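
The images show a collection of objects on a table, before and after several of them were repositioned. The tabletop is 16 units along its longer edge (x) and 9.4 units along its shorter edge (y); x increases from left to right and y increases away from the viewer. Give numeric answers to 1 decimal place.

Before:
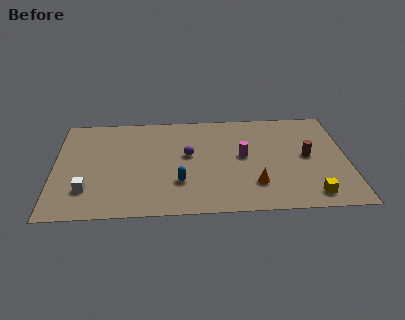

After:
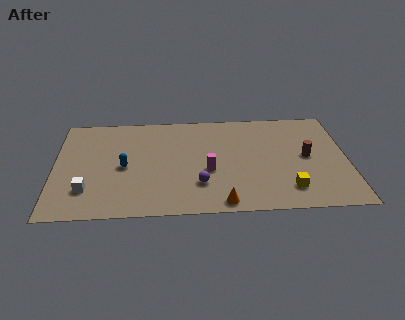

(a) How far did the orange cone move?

2.3

From (10.9, 2.4) to (9.1, 0.9), the orange cone covered √(1.8² + 1.5²) ≈ 2.3 units.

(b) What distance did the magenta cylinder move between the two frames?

2.2

The magenta cylinder was near (10.3, 5.0) before and (8.4, 3.8) after, so it travelled √(1.9² + 1.2²) ≈ 2.2 units.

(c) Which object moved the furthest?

the blue capsule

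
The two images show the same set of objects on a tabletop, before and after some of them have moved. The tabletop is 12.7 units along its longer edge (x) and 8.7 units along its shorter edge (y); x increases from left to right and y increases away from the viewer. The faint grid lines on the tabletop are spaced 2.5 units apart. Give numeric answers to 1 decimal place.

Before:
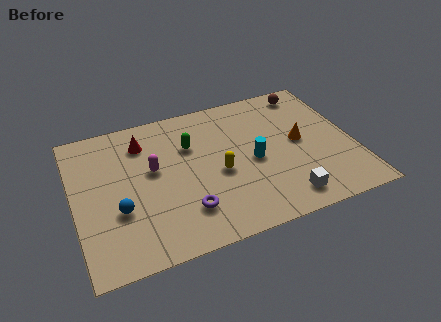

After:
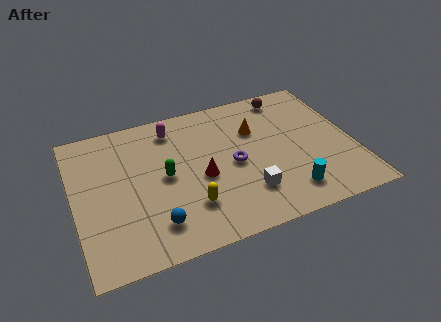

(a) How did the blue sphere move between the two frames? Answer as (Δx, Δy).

(1.5, -1.3)

The blue sphere started near (1.9, 3.1) and ended near (3.4, 1.8).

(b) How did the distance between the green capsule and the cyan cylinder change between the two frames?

+2.7

They were about 3.3 units apart before and 6.0 after — 2.7 units further apart.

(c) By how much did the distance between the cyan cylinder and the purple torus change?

-0.5

Before: roughly 3.8 units apart; after: 3.3. That's 0.5 units closer together.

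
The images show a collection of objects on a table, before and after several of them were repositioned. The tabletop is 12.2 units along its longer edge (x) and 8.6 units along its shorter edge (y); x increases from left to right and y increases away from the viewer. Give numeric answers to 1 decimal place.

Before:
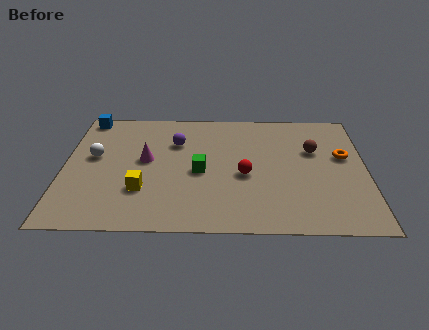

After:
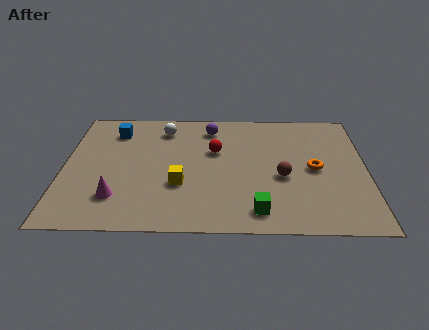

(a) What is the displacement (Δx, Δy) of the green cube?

(2.3, -2.6)

The green cube was at about (5.5, 3.9) and moved to about (7.8, 1.3).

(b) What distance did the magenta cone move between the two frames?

2.8

From (3.3, 4.7) to (2.2, 2.1), the magenta cone covered √(1.1² + 2.6²) ≈ 2.8 units.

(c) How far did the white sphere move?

3.5

The white sphere was near (1.2, 4.9) before and (4.0, 7.0) after, so it travelled √(2.8² + 2.1²) ≈ 3.5 units.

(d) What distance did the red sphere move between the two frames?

2.1

The red sphere was near (7.3, 3.7) before and (6.1, 5.4) after, so it travelled √(1.2² + 1.7²) ≈ 2.1 units.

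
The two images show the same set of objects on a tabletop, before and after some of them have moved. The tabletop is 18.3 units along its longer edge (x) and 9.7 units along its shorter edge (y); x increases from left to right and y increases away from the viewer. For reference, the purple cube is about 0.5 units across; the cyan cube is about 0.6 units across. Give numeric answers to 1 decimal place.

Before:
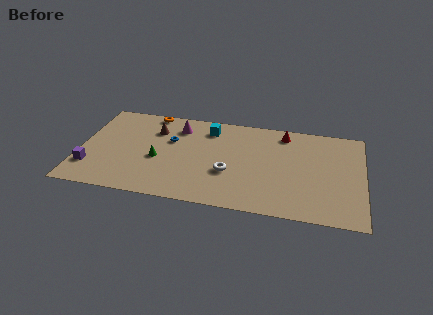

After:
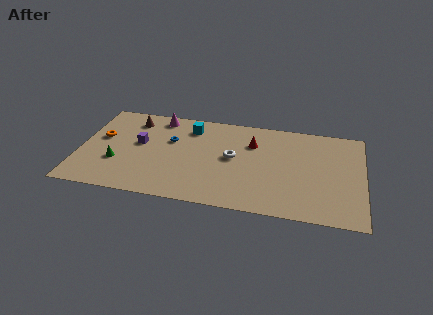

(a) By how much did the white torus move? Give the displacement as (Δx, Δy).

(0.2, 1.6)

The white torus was at about (9.7, 3.6) and moved to about (9.9, 5.2).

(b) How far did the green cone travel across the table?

2.7

From (5.1, 4.1) to (2.5, 3.3), the green cone covered √(2.6² + 0.8²) ≈ 2.7 units.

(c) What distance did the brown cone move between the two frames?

1.7

The brown cone moved from about (4.7, 7.1) to (3.2, 7.9), a distance of √(1.5² + 0.8²) ≈ 1.7.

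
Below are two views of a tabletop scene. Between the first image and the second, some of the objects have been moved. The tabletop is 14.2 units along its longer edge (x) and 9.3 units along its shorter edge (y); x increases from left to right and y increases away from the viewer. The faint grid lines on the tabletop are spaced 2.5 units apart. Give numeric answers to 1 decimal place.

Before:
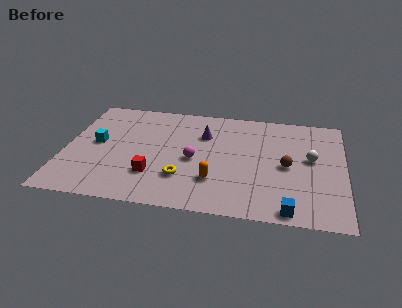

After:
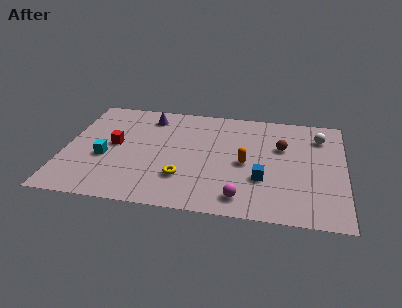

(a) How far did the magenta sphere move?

3.8

The magenta sphere was near (6.6, 4.2) before and (9.1, 1.4) after, so it travelled √(2.5² + 2.8²) ≈ 3.8 units.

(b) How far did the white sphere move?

2.0

The white sphere was near (12.5, 5.2) before and (12.9, 7.2) after, so it travelled √(0.4² + 2.0²) ≈ 2.0 units.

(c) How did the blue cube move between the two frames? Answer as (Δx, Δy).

(-1.4, 2.3)

The blue cube started near (11.5, 0.8) and ended near (10.1, 3.1).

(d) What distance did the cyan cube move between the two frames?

1.3

The cyan cube moved from about (1.6, 4.9) to (2.1, 3.7), a distance of √(0.5² + 1.2²) ≈ 1.3.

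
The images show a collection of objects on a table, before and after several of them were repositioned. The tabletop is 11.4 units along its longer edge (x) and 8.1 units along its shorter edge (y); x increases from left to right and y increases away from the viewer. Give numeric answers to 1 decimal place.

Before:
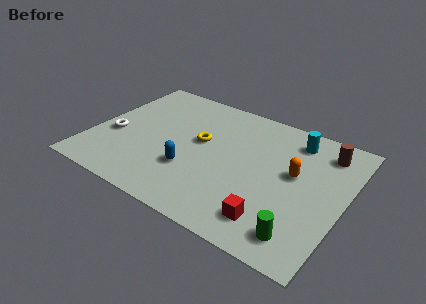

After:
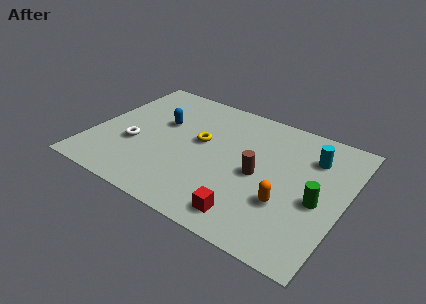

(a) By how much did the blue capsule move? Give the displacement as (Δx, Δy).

(-1.8, 2.4)

The blue capsule started near (4.7, 2.6) and ended near (2.9, 5.0).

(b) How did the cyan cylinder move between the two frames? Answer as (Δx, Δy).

(0.9, -0.7)

From the two frames, the cyan cylinder sits at roughly (8.8, 6.7) before and (9.7, 6.0) after.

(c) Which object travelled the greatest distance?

the brown cylinder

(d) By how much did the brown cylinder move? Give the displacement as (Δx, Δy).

(-2.6, -2.8)

The brown cylinder was at about (10.2, 6.6) and moved to about (7.6, 3.8).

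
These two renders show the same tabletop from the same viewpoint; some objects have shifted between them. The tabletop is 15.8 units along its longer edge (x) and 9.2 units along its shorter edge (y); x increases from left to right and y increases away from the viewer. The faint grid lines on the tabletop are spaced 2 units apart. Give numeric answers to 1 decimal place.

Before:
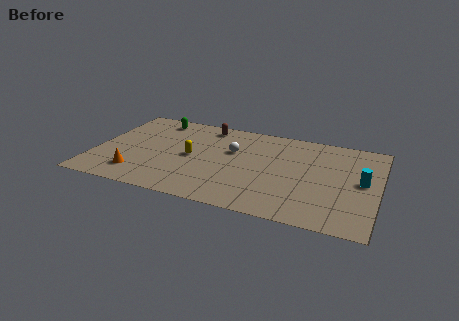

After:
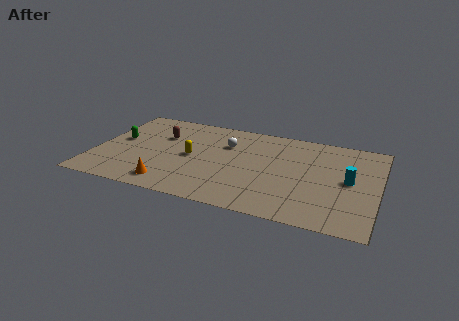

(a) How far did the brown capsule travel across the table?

3.0

From (5.9, 8.0) to (3.5, 6.2), the brown capsule covered √(2.4² + 1.8²) ≈ 3.0 units.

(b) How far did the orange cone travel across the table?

2.0

From (2.6, 1.9) to (4.5, 1.4), the orange cone covered √(1.9² + 0.5²) ≈ 2.0 units.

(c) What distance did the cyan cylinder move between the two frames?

0.7

The cyan cylinder was near (14.9, 4.8) before and (14.2, 4.7) after, so it travelled √(0.7² + 0.1²) ≈ 0.7 units.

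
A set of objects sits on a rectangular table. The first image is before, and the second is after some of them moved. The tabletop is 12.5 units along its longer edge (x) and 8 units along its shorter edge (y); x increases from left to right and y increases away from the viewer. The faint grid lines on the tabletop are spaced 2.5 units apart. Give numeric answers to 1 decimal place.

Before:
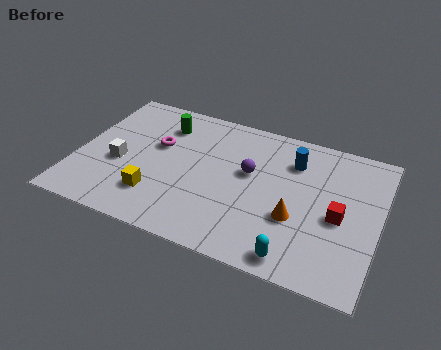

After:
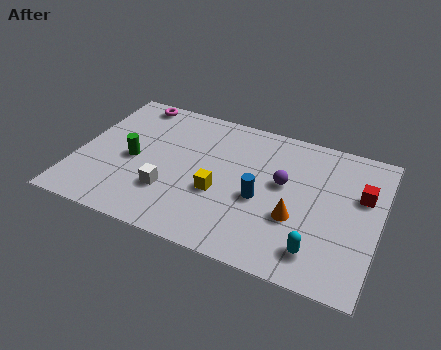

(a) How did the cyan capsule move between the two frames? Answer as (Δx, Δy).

(0.8, 0.6)

From the two frames, the cyan capsule sits at roughly (9.4, 0.9) before and (10.2, 1.5) after.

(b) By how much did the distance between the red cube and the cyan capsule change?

+0.8

Before: roughly 3.1 units apart; after: 3.9. That's 0.8 units further apart.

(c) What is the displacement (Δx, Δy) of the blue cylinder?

(-1.1, -2.6)

The blue cylinder was at about (8.8, 6.0) and moved to about (7.7, 3.4).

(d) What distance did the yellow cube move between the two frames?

2.7

The yellow cube moved from about (3.5, 2.0) to (6.0, 3.1), a distance of √(2.5² + 1.1²) ≈ 2.7.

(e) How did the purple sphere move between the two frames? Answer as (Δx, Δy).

(1.4, -0.1)

From the two frames, the purple sphere sits at roughly (7.1, 4.7) before and (8.5, 4.6) after.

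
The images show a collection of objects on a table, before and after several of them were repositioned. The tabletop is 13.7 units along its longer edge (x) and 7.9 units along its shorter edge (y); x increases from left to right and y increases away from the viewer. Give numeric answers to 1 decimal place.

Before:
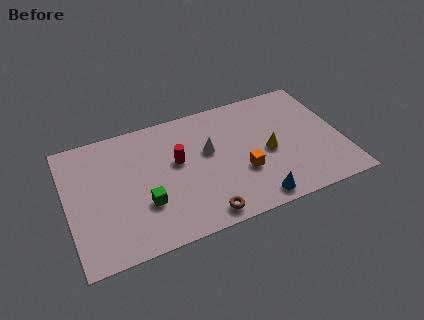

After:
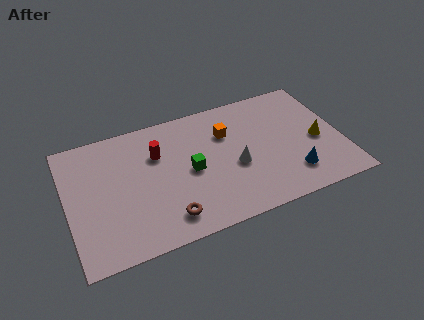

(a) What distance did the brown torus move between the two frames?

1.8

The brown torus moved from about (6.4, 0.9) to (4.7, 1.4), a distance of √(1.7² + 0.5²) ≈ 1.8.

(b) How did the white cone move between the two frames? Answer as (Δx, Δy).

(1.2, -1.4)

The white cone was at about (7.1, 4.7) and moved to about (8.3, 3.3).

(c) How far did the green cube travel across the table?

2.7

From (3.7, 2.6) to (6.1, 3.8), the green cube covered √(2.4² + 1.2²) ≈ 2.7 units.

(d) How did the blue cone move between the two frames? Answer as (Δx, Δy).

(2.0, 0.9)

The blue cone started near (9.0, 0.9) and ended near (11.0, 1.8).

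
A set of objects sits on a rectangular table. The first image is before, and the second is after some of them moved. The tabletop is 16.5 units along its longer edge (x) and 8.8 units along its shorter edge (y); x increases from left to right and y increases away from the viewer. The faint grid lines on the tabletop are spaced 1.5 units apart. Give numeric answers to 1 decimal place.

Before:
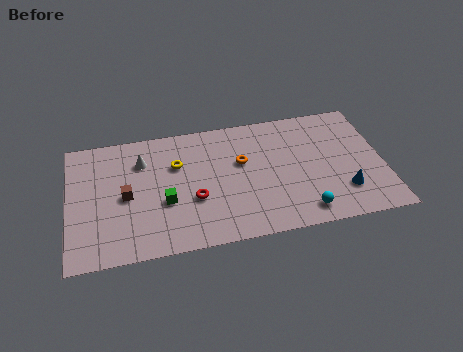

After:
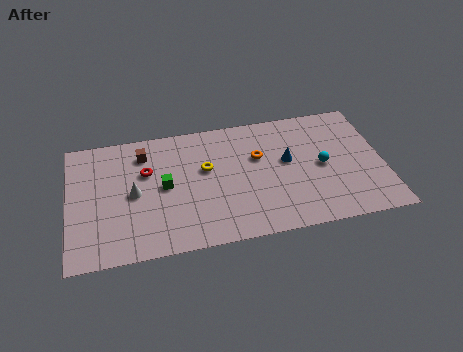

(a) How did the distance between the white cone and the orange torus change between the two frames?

+1.4

They were about 5.3 units apart before and 6.7 after — 1.4 units further apart.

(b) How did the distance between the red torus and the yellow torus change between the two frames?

+0.4

The distance was about 2.7 in the first image and 3.1 in the second, so they moved 0.4 units further apart.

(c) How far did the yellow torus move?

1.6

From (5.7, 5.9) to (7.2, 5.3), the yellow torus covered √(1.5² + 0.6²) ≈ 1.6 units.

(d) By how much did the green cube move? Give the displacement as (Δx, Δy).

(0.0, 1.1)

The green cube was at about (5.0, 3.4) and moved to about (5.0, 4.5).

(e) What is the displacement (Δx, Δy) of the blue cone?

(-2.8, 2.7)

The blue cone was at about (14.3, 2.3) and moved to about (11.5, 5.0).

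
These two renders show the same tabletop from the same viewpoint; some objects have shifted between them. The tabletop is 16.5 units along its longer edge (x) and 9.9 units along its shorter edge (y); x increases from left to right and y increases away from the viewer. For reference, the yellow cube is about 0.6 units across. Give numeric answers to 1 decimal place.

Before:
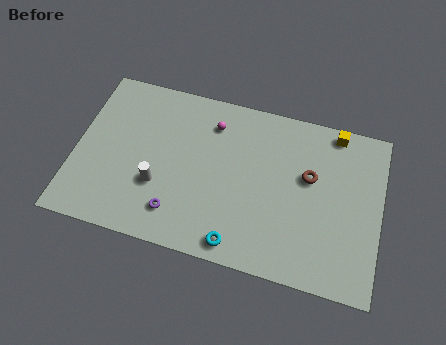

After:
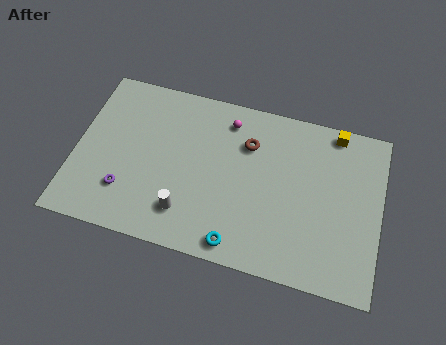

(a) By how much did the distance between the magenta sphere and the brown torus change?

-4.1

They were about 5.7 units apart before and 1.6 after — 4.1 units closer together.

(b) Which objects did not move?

the cyan torus and the yellow cube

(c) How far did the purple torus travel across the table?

2.9

The purple torus moved from about (5.7, 2.0) to (2.9, 2.6), a distance of √(2.8² + 0.6²) ≈ 2.9.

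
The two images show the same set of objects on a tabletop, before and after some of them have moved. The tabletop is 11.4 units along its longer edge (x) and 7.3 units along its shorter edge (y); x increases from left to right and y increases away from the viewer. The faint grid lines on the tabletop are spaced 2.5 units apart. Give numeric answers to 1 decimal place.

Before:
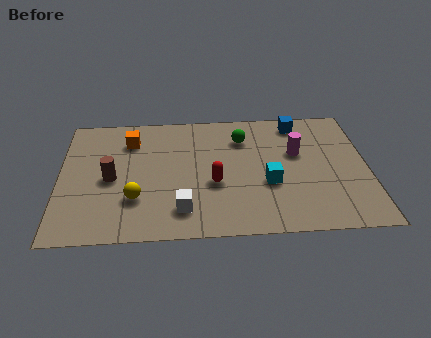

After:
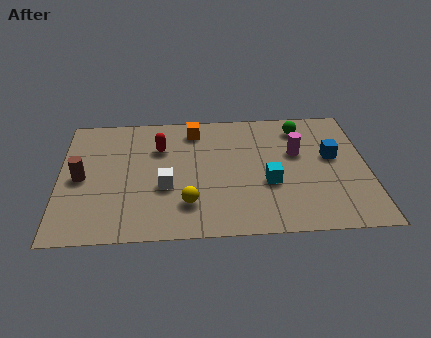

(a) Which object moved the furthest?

the red capsule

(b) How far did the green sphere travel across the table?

2.3

From (6.8, 5.5) to (9.0, 6.0), the green sphere covered √(2.2² + 0.5²) ≈ 2.3 units.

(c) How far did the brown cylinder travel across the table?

1.1

The brown cylinder moved from about (1.9, 3.4) to (0.8, 3.5), a distance of √(1.1² + 0.1²) ≈ 1.1.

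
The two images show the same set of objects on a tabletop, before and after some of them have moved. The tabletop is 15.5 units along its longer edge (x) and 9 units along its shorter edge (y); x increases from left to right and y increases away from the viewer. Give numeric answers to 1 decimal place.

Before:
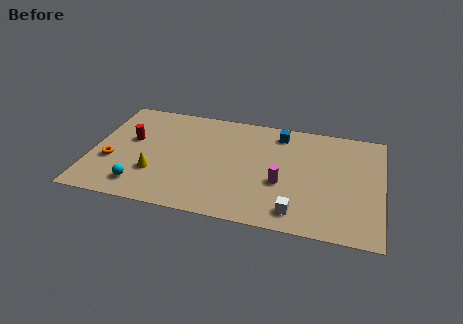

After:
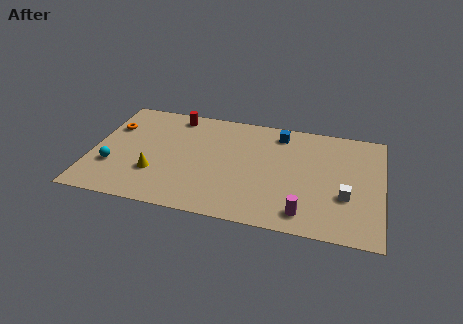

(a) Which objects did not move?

the blue cube and the yellow cone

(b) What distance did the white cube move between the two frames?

3.1

The white cube was near (11.1, 1.4) before and (13.6, 3.2) after, so it travelled √(2.5² + 1.8²) ≈ 3.1 units.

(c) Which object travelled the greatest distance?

the red cylinder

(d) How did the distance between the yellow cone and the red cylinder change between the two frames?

+2.2

They were about 2.9 units apart before and 5.1 after — 2.2 units further apart.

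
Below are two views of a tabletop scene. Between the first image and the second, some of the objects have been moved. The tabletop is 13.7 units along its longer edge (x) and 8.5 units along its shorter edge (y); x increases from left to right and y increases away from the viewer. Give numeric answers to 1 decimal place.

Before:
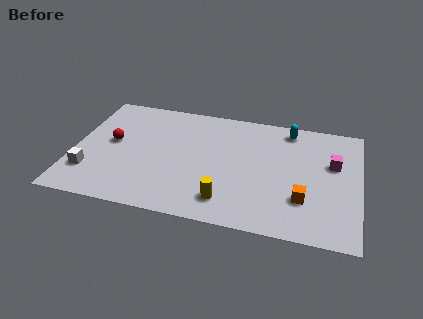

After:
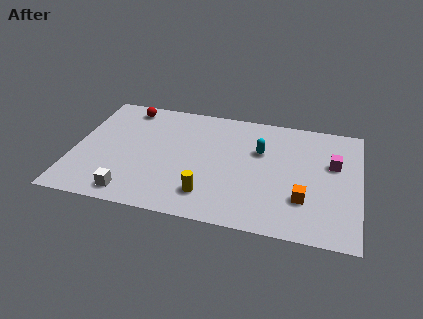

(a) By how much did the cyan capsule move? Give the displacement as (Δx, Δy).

(-1.3, -1.9)

From the two frames, the cyan capsule sits at roughly (10.2, 7.4) before and (8.9, 5.5) after.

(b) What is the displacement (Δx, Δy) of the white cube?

(2.1, -1.1)

From the two frames, the white cube sits at roughly (0.9, 2.2) before and (3.0, 1.1) after.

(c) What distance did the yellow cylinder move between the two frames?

0.9

The yellow cylinder was near (7.5, 1.6) before and (6.6, 1.8) after, so it travelled √(0.9² + 0.2²) ≈ 0.9 units.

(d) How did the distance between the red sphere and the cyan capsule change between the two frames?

-2.0

The distance was about 8.9 in the first image and 6.9 in the second, so they moved 2.0 units closer together.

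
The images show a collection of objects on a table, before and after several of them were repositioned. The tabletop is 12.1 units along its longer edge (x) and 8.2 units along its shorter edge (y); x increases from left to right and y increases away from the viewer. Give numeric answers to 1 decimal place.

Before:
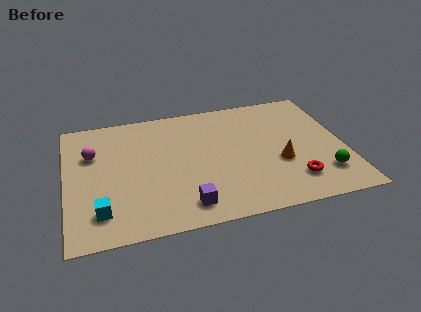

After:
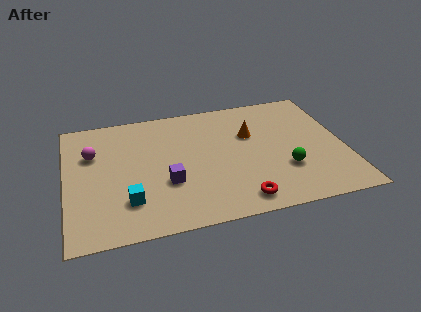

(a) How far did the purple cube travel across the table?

1.7

The purple cube was near (5.0, 1.3) before and (4.3, 2.9) after, so it travelled √(0.7² + 1.6²) ≈ 1.7 units.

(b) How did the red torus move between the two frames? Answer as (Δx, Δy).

(-2.4, -0.7)

The red torus started near (9.7, 1.8) and ended near (7.3, 1.1).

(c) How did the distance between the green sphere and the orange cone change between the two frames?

+0.8

The distance was about 2.2 in the first image and 3.0 in the second, so they moved 0.8 units further apart.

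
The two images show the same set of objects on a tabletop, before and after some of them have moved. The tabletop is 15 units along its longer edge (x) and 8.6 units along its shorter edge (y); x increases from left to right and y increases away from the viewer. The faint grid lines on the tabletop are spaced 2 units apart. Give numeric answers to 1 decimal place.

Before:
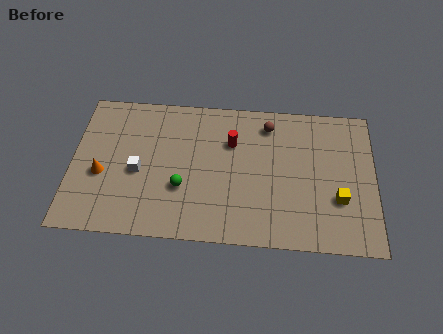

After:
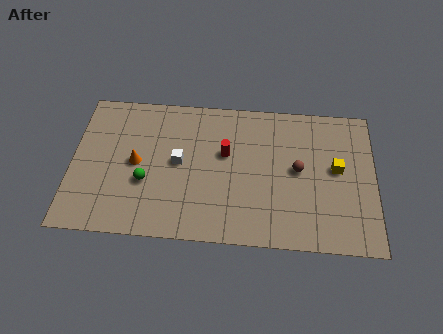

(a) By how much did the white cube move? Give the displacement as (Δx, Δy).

(2.0, 0.7)

The white cube was at about (3.3, 3.8) and moved to about (5.3, 4.5).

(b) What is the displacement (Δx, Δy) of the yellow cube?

(-0.1, 1.8)

The yellow cube started near (13.2, 2.9) and ended near (13.1, 4.7).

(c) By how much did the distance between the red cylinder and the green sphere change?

+0.6

The distance was about 3.8 in the first image and 4.4 in the second, so they moved 0.6 units further apart.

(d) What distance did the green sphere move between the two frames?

1.8

The green sphere was near (5.5, 3.0) before and (3.7, 3.2) after, so it travelled √(1.8² + 0.2²) ≈ 1.8 units.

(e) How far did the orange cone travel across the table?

1.9

From (1.5, 3.5) to (3.2, 4.3), the orange cone covered √(1.7² + 0.8²) ≈ 1.9 units.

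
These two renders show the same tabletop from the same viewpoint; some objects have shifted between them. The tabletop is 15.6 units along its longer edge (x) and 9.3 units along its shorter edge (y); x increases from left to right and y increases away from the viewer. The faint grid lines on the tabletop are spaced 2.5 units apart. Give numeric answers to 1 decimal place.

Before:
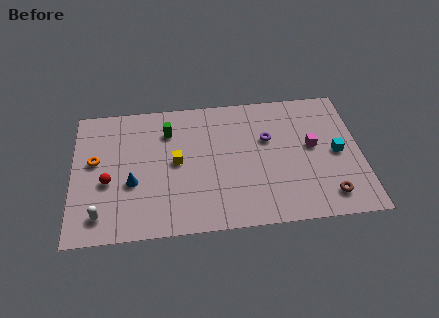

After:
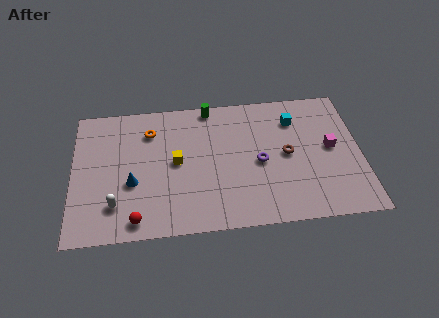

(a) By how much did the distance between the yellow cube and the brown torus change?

-2.7

The distance was about 8.7 in the first image and 6.0 in the second, so they moved 2.7 units closer together.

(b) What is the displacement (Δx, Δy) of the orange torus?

(3.0, 1.8)

From the two frames, the orange torus sits at roughly (1.2, 5.3) before and (4.2, 7.1) after.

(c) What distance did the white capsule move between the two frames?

1.0

From (1.5, 1.6) to (2.3, 2.2), the white capsule covered √(0.8² + 0.6²) ≈ 1.0 units.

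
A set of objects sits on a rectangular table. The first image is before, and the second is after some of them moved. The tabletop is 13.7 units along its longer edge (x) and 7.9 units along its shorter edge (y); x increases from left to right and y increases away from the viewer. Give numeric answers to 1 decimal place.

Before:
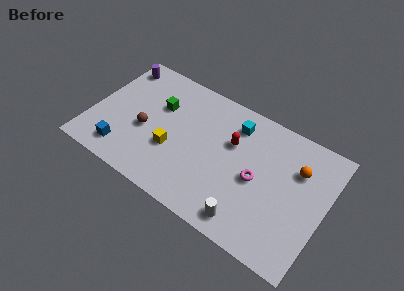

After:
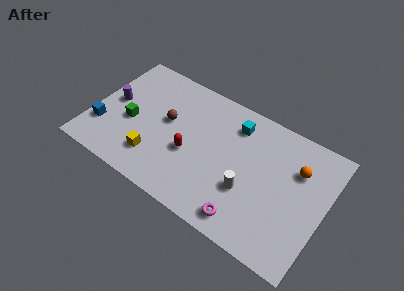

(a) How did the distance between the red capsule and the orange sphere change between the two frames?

+2.6

They were about 3.8 units apart before and 6.4 after — 2.6 units further apart.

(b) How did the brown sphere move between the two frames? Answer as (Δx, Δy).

(1.1, 1.2)

The brown sphere started near (3.2, 3.3) and ended near (4.3, 4.5).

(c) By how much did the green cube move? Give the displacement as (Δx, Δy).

(-1.4, -1.8)

The green cube was at about (3.7, 5.2) and moved to about (2.3, 3.4).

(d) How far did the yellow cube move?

1.3

The yellow cube was near (4.9, 2.9) before and (4.0, 1.9) after, so it travelled √(0.9² + 1.0²) ≈ 1.3 units.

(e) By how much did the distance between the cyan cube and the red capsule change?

+2.6

The distance was about 1.2 in the first image and 3.8 in the second, so they moved 2.6 units further apart.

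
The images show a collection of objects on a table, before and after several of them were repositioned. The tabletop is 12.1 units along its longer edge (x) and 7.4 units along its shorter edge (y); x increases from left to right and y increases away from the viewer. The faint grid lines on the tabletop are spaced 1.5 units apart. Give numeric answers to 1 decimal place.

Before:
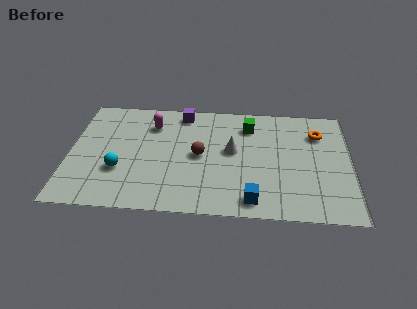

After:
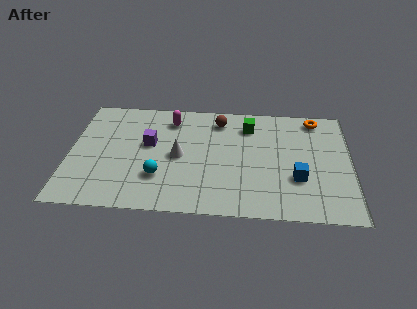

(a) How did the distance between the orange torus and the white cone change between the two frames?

+2.6

They were about 4.0 units apart before and 6.6 after — 2.6 units further apart.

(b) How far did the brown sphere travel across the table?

2.5

The brown sphere was near (5.6, 3.7) before and (6.4, 6.1) after, so it travelled √(0.8² + 2.4²) ≈ 2.5 units.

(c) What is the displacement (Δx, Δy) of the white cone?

(-2.3, -0.5)

The white cone was at about (7.0, 4.1) and moved to about (4.7, 3.6).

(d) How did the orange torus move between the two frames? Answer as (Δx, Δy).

(-0.1, 1.0)

The orange torus started near (10.7, 5.5) and ended near (10.6, 6.5).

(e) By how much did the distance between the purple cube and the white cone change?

-1.8

Before: roughly 3.3 units apart; after: 1.5. That's 1.8 units closer together.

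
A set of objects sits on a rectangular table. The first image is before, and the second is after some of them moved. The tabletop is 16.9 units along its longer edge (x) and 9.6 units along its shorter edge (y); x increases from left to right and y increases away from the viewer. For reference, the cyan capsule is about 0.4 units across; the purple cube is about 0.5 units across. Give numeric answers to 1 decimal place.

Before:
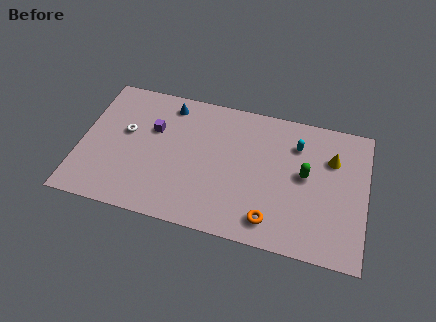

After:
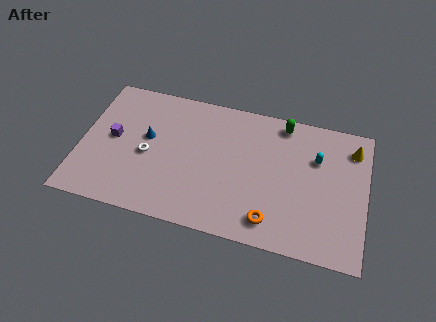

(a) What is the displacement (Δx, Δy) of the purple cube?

(-2.3, -1.2)

The purple cube started near (4.2, 6.2) and ended near (1.9, 5.0).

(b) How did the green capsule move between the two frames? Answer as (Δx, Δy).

(-1.5, 3.3)

From the two frames, the green capsule sits at roughly (13.3, 5.2) before and (11.8, 8.5) after.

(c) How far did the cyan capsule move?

1.4

The cyan capsule was near (12.7, 7.2) before and (13.9, 6.5) after, so it travelled √(1.2² + 0.7²) ≈ 1.4 units.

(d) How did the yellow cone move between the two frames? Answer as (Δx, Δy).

(1.2, 1.0)

The yellow cone was at about (14.8, 6.7) and moved to about (16.0, 7.7).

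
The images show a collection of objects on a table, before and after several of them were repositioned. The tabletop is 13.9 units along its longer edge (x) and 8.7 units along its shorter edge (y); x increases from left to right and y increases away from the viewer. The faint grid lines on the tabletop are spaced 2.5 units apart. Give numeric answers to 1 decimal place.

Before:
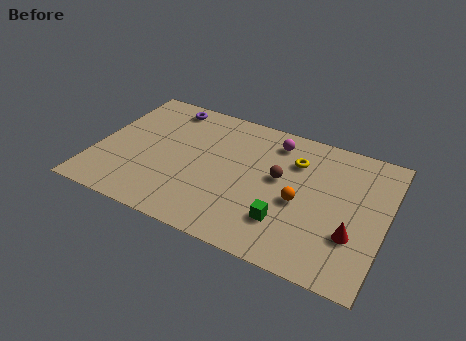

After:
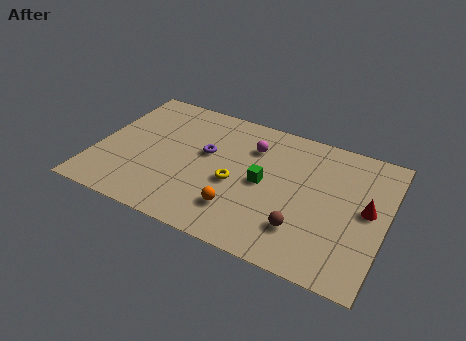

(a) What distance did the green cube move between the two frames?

2.4

The green cube moved from about (9.4, 2.3) to (8.1, 4.3), a distance of √(1.3² + 2.0²) ≈ 2.4.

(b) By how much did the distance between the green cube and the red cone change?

+1.8

Before: roughly 3.1 units apart; after: 4.9. That's 1.8 units further apart.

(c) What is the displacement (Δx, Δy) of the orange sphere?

(-2.7, -1.7)

From the two frames, the orange sphere sits at roughly (9.9, 3.8) before and (7.2, 2.1) after.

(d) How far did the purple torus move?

3.4

The purple torus moved from about (2.9, 7.6) to (5.2, 5.1), a distance of √(2.3² + 2.5²) ≈ 3.4.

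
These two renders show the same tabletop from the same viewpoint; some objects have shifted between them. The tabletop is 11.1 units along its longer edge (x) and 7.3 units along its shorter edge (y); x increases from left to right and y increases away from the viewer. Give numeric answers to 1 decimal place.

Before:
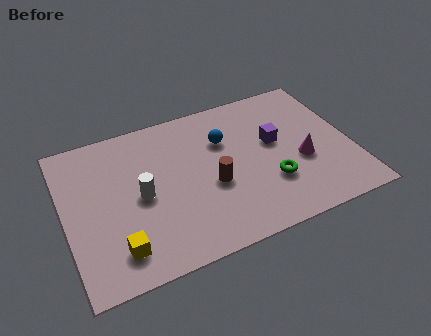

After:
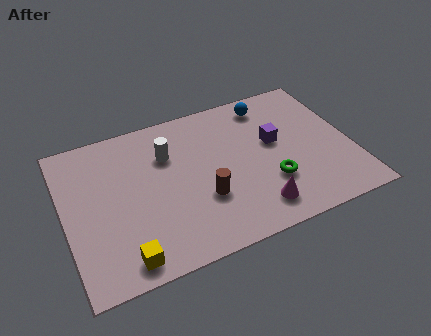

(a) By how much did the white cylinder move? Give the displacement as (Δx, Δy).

(1.2, 1.6)

The white cylinder was at about (2.9, 3.5) and moved to about (4.1, 5.1).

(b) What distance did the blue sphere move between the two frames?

2.2

The blue sphere was near (6.3, 5.0) before and (8.2, 6.2) after, so it travelled √(1.9² + 1.2²) ≈ 2.2 units.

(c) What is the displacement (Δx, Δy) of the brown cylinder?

(-0.4, -0.5)

The brown cylinder started near (5.6, 3.0) and ended near (5.2, 2.5).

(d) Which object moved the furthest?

the magenta cone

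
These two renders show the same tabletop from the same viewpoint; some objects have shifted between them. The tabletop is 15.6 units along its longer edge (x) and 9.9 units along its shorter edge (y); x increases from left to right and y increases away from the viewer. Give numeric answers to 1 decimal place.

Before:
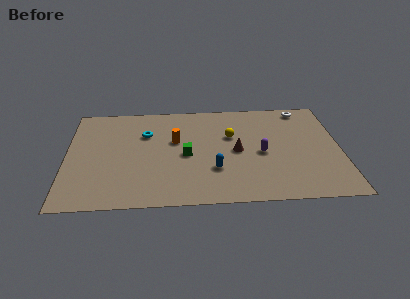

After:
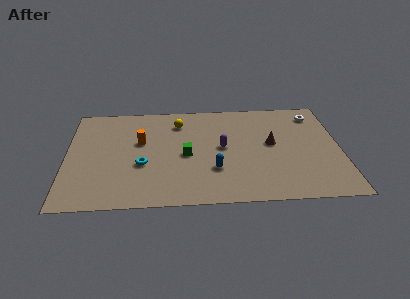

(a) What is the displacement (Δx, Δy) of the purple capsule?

(-2.2, 0.7)

The purple capsule was at about (11.1, 4.5) and moved to about (8.9, 5.2).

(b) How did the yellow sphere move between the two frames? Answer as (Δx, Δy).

(-3.0, 1.5)

The yellow sphere started near (9.4, 6.3) and ended near (6.4, 7.8).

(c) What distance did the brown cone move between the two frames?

2.1

From (9.7, 4.8) to (11.7, 5.4), the brown cone covered √(2.0² + 0.6²) ≈ 2.1 units.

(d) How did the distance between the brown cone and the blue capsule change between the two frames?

+1.9

They were about 2.1 units apart before and 4.0 after — 1.9 units further apart.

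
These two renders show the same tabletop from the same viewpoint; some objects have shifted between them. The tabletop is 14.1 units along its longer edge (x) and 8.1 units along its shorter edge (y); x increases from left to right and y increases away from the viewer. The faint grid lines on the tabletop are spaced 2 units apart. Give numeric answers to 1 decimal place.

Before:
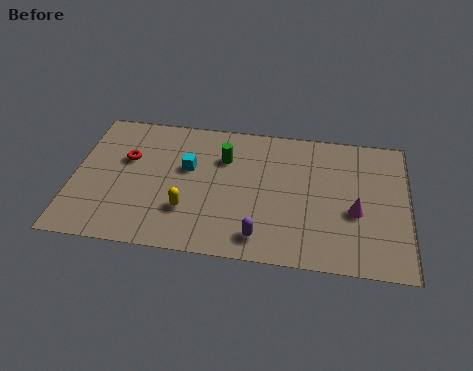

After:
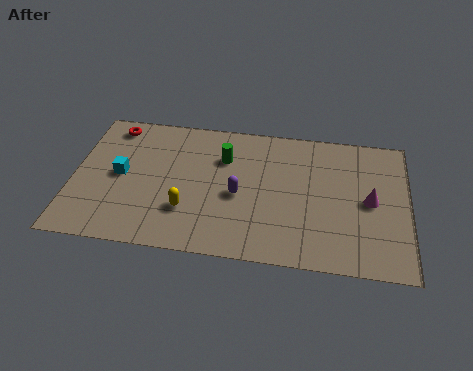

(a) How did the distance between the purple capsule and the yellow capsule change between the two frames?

-0.9

They were about 3.3 units apart before and 2.4 after — 0.9 units closer together.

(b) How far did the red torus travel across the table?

2.0

The red torus moved from about (2.2, 5.1) to (1.5, 7.0), a distance of √(0.7² + 1.9²) ≈ 2.0.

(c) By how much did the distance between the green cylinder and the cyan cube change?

+2.9

Before: roughly 1.7 units apart; after: 4.6. That's 2.9 units further apart.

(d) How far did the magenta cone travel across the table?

0.9

The magenta cone was near (11.9, 3.3) before and (12.5, 4.0) after, so it travelled √(0.6² + 0.7²) ≈ 0.9 units.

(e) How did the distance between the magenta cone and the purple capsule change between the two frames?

+1.1

Before: roughly 4.4 units apart; after: 5.5. That's 1.1 units further apart.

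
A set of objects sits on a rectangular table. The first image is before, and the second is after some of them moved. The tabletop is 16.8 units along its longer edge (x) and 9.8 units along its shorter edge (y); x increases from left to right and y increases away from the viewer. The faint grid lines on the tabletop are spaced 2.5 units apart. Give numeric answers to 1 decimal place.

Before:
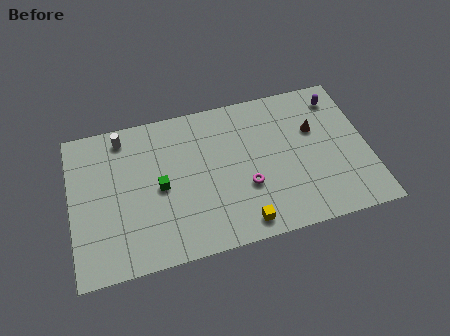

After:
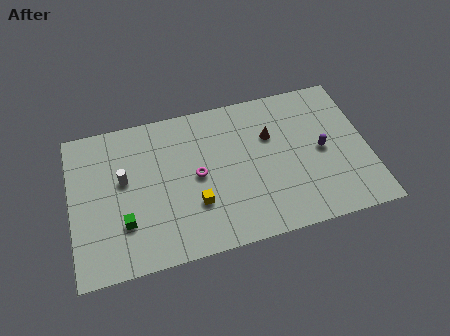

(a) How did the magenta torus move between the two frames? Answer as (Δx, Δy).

(-2.7, 1.4)

The magenta torus was at about (9.8, 3.5) and moved to about (7.1, 4.9).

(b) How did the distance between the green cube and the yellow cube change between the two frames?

-1.6

The distance was about 5.6 in the first image and 4.0 in the second, so they moved 1.6 units closer together.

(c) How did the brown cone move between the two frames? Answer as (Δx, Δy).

(-2.5, 0.2)

The brown cone was at about (13.9, 6.3) and moved to about (11.4, 6.5).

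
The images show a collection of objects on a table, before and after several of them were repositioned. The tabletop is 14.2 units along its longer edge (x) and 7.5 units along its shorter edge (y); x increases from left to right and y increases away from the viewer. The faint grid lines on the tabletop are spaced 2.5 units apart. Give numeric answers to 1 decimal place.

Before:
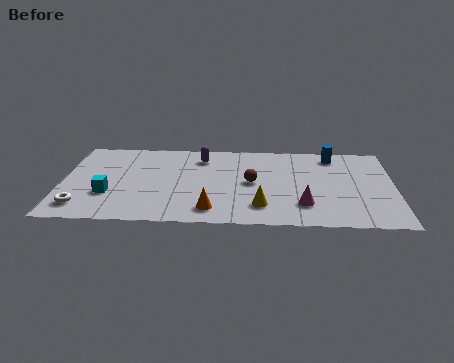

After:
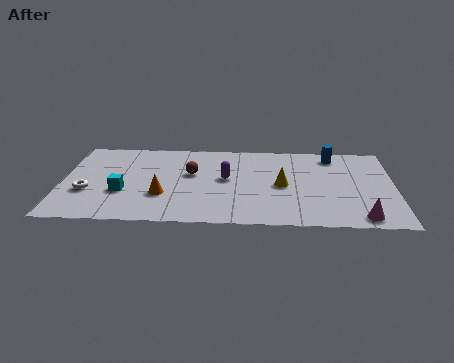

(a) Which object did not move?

the blue cylinder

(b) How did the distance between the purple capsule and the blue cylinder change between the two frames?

-0.6

The distance was about 5.7 in the first image and 5.1 in the second, so they moved 0.6 units closer together.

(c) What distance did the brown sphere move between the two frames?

2.7

From (8.1, 3.8) to (5.5, 4.5), the brown sphere covered √(2.6² + 0.7²) ≈ 2.7 units.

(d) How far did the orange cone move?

2.4

The orange cone moved from about (6.4, 1.3) to (4.3, 2.5), a distance of √(2.1² + 1.2²) ≈ 2.4.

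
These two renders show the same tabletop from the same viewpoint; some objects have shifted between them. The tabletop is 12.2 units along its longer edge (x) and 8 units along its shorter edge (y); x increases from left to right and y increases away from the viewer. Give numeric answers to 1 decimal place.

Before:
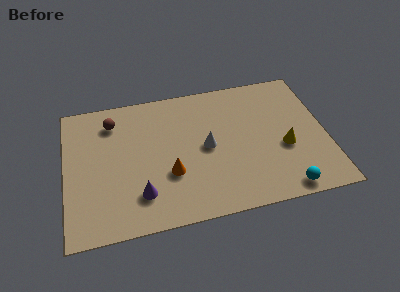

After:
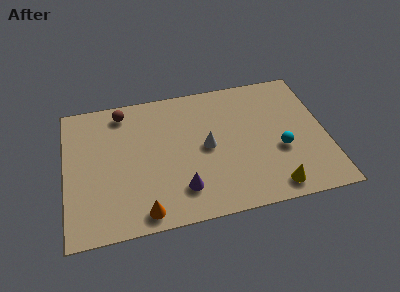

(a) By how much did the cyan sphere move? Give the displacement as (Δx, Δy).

(0.0, 2.3)

The cyan sphere was at about (10.0, 0.8) and moved to about (10.0, 3.1).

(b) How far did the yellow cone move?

2.3

The yellow cone moved from about (10.2, 3.2) to (9.5, 1.0), a distance of √(0.7² + 2.2²) ≈ 2.3.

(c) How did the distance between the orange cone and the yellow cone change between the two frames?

+0.6

The distance was about 5.4 in the first image and 6.0 in the second, so they moved 0.6 units further apart.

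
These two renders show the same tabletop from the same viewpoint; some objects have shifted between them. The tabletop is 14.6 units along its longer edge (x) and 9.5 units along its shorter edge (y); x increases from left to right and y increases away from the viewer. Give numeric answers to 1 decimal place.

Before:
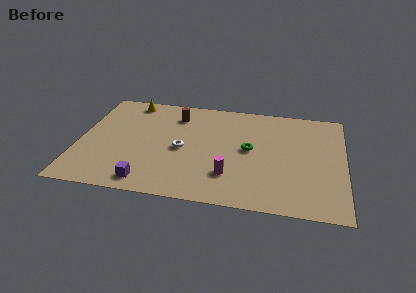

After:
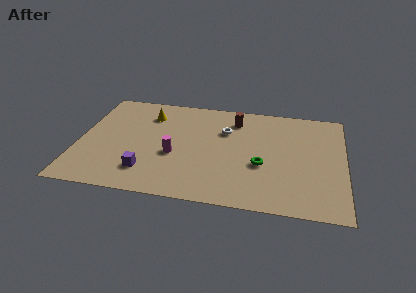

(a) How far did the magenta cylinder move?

3.4

The magenta cylinder was near (8.4, 2.5) before and (5.3, 3.8) after, so it travelled √(3.1² + 1.3²) ≈ 3.4 units.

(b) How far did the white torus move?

3.1

From (5.7, 4.4) to (8.0, 6.5), the white torus covered √(2.3² + 2.1²) ≈ 3.1 units.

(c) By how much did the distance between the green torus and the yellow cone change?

-0.3

They were about 7.6 units apart before and 7.3 after — 0.3 units closer together.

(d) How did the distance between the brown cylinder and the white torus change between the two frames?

-1.9

Before: roughly 3.1 units apart; after: 1.2. That's 1.9 units closer together.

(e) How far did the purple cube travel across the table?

0.9

The purple cube moved from about (4.0, 1.2) to (3.9, 2.1), a distance of √(0.1² + 0.9²) ≈ 0.9.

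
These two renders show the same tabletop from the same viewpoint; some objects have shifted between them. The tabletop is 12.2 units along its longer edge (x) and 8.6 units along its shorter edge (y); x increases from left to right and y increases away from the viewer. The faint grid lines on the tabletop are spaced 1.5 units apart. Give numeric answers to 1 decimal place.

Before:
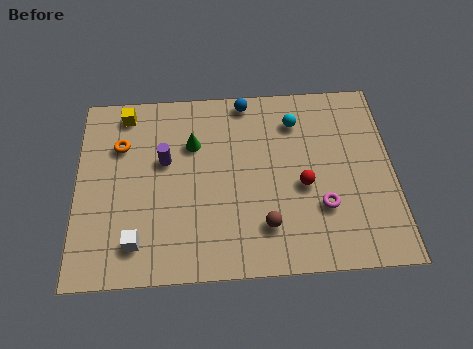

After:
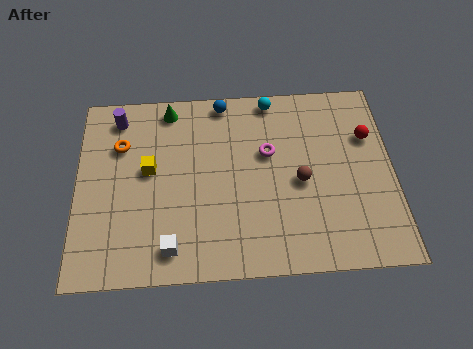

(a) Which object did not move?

the orange torus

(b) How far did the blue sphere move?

0.9

From (6.6, 7.8) to (5.7, 7.8), the blue sphere covered √(0.9² + 0.0²) ≈ 0.9 units.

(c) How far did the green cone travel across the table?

1.9

From (4.5, 5.9) to (3.6, 7.6), the green cone covered √(0.9² + 1.7²) ≈ 1.9 units.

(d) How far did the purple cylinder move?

2.8

The purple cylinder moved from about (3.4, 5.2) to (1.6, 7.3), a distance of √(1.8² + 2.1²) ≈ 2.8.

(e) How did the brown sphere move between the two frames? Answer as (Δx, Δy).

(1.4, 1.9)

The brown sphere was at about (7.2, 2.0) and moved to about (8.6, 3.9).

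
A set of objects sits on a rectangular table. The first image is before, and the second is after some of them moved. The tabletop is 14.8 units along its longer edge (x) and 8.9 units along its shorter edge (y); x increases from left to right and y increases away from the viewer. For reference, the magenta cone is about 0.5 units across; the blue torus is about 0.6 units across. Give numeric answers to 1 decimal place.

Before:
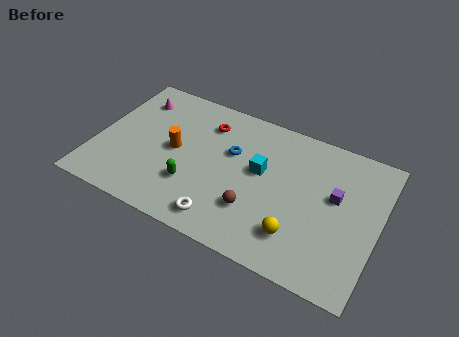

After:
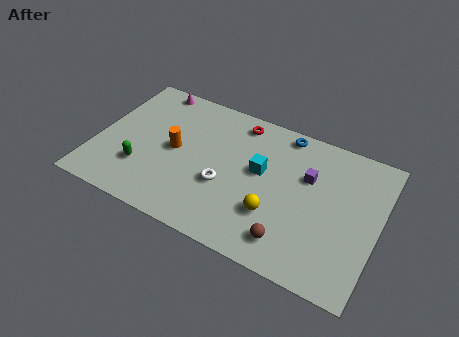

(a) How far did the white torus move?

2.1

From (7.1, 1.3) to (6.9, 3.4), the white torus covered √(0.2² + 2.1²) ≈ 2.1 units.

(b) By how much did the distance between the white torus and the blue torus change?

+1.0

The distance was about 4.3 in the first image and 5.3 in the second, so they moved 1.0 units further apart.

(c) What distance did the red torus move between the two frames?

1.8

The red torus moved from about (5.5, 6.9) to (7.1, 7.7), a distance of √(1.6² + 0.8²) ≈ 1.8.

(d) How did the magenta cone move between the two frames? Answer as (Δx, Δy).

(0.7, 1.1)

From the two frames, the magenta cone sits at roughly (1.6, 7.0) before and (2.3, 8.1) after.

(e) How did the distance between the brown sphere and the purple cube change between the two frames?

-0.5

They were about 4.7 units apart before and 4.2 after — 0.5 units closer together.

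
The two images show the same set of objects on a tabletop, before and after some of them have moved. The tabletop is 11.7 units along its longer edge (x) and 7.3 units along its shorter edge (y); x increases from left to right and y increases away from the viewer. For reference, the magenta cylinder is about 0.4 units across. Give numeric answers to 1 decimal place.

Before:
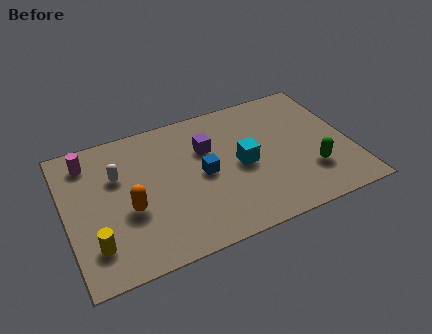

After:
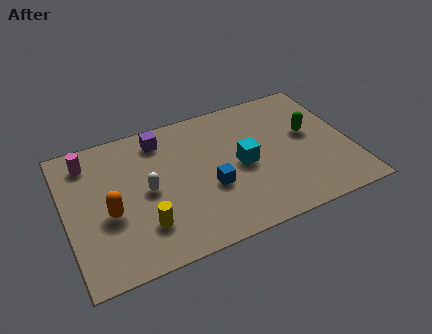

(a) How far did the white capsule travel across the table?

1.6

The white capsule moved from about (2.2, 4.8) to (3.3, 3.6), a distance of √(1.1² + 1.2²) ≈ 1.6.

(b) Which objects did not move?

the magenta cylinder and the cyan cube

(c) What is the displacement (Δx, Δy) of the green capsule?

(0.2, 2.1)

The green capsule was at about (9.9, 2.1) and moved to about (10.1, 4.2).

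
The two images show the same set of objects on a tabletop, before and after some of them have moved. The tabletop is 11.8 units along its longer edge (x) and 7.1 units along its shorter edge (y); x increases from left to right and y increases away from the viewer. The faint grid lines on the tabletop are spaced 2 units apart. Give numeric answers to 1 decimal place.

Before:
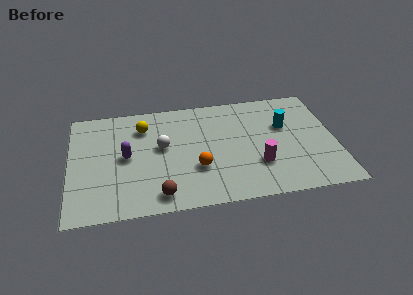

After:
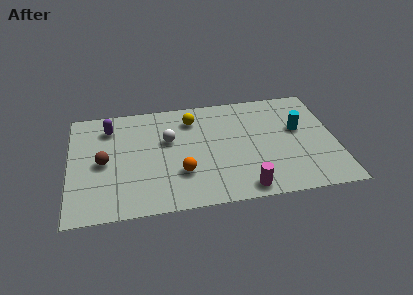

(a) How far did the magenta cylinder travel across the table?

1.6

The magenta cylinder was near (8.3, 2.2) before and (7.6, 0.8) after, so it travelled √(0.7² + 1.4²) ≈ 1.6 units.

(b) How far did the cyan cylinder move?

0.7

The cyan cylinder moved from about (9.6, 4.5) to (10.2, 4.2), a distance of √(0.6² + 0.3²) ≈ 0.7.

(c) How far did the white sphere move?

0.5

The white sphere was near (4.1, 4.0) before and (4.4, 4.4) after, so it travelled √(0.3² + 0.4²) ≈ 0.5 units.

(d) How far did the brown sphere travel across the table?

3.4

The brown sphere was near (3.9, 1.0) before and (1.5, 3.4) after, so it travelled √(2.4² + 2.4²) ≈ 3.4 units.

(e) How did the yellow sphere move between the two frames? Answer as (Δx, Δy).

(2.2, 0.2)

The yellow sphere started near (3.3, 5.4) and ended near (5.5, 5.6).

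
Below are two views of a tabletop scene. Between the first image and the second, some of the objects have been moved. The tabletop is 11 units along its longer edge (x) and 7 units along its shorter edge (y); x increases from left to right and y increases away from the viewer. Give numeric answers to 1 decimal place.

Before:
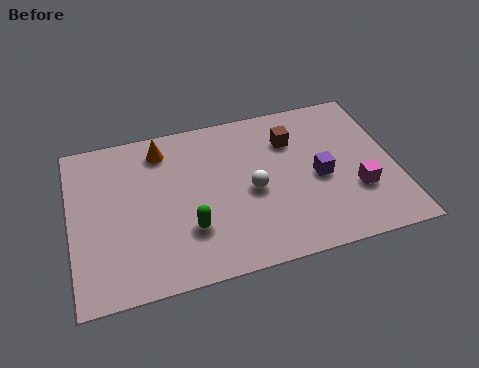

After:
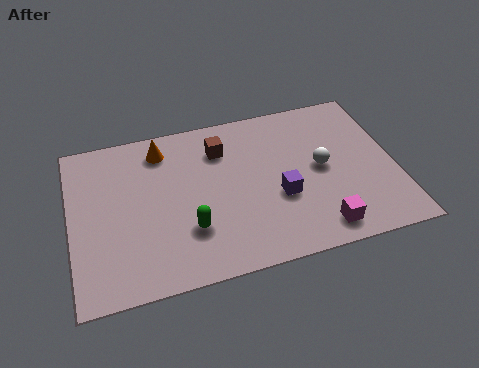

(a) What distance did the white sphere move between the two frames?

2.4

The white sphere was near (6.1, 3.2) before and (8.5, 3.6) after, so it travelled √(2.4² + 0.4²) ≈ 2.4 units.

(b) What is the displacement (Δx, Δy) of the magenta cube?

(-1.4, -1.3)

The magenta cube was at about (9.6, 2.3) and moved to about (8.2, 1.0).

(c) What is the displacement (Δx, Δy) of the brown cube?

(-2.4, 0.2)

The brown cube was at about (7.6, 5.1) and moved to about (5.2, 5.3).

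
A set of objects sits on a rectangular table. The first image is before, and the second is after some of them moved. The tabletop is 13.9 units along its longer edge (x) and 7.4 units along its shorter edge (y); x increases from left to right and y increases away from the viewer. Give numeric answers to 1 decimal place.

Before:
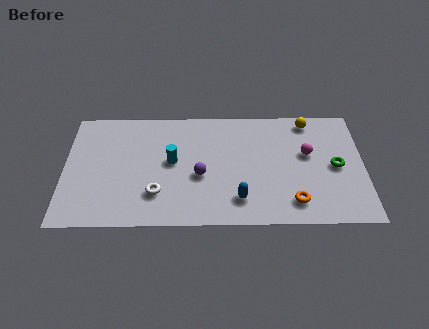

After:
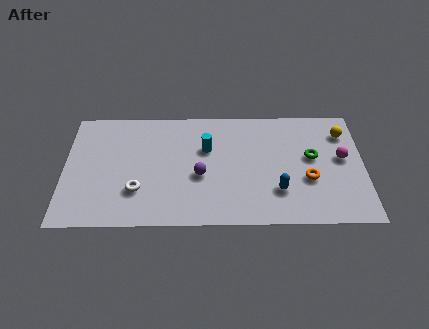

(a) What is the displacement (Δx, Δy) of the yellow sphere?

(1.6, -0.8)

The yellow sphere started near (11.4, 6.5) and ended near (13.0, 5.7).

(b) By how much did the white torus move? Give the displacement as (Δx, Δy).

(-0.9, 0.2)

The white torus started near (4.3, 2.0) and ended near (3.4, 2.2).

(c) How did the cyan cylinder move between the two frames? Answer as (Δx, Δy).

(1.6, 0.8)

From the two frames, the cyan cylinder sits at roughly (5.0, 4.0) before and (6.6, 4.8) after.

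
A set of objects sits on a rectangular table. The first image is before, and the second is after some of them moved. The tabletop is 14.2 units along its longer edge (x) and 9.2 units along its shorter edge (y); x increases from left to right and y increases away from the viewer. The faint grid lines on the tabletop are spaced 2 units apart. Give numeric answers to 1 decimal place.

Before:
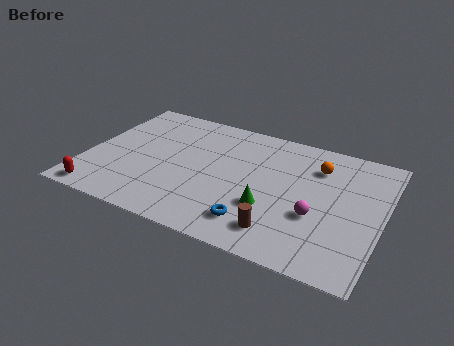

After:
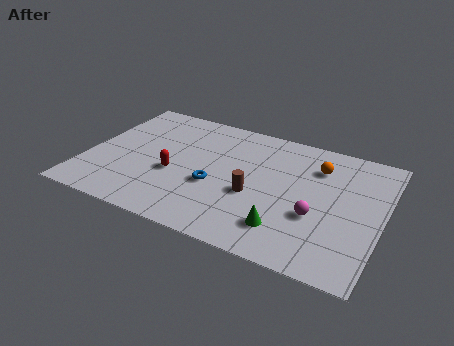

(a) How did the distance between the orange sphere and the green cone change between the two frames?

+0.8

The distance was about 4.2 in the first image and 5.0 in the second, so they moved 0.8 units further apart.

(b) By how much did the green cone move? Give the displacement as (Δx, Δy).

(0.9, -1.1)

The green cone was at about (9.0, 3.1) and moved to about (9.9, 2.0).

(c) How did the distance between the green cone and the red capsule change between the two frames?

-2.3

Before: roughly 8.2 units apart; after: 5.9. That's 2.3 units closer together.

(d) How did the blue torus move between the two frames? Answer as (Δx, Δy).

(-2.2, 1.8)

The blue torus was at about (8.5, 1.8) and moved to about (6.3, 3.6).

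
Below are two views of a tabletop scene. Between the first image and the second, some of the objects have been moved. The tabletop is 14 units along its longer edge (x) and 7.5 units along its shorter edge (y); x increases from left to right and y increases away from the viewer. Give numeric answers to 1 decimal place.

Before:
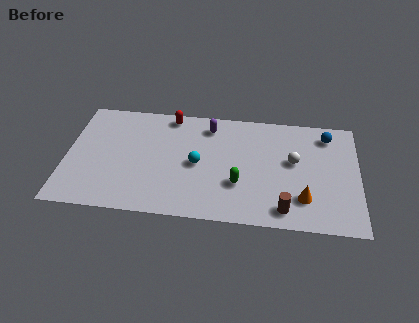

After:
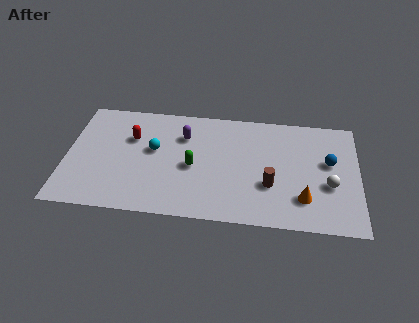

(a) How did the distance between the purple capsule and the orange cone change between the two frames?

+0.5

Before: roughly 6.3 units apart; after: 6.8. That's 0.5 units further apart.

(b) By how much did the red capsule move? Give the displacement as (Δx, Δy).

(-1.8, -1.7)

The red capsule was at about (4.9, 6.7) and moved to about (3.1, 5.0).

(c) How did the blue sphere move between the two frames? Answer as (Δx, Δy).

(0.1, -1.8)

The blue sphere started near (12.5, 6.2) and ended near (12.6, 4.4).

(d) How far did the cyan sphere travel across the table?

2.2

From (6.3, 3.6) to (4.2, 4.3), the cyan sphere covered √(2.1² + 0.7²) ≈ 2.2 units.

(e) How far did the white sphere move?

2.2

The white sphere was near (10.9, 4.3) before and (12.6, 2.9) after, so it travelled √(1.7² + 1.4²) ≈ 2.2 units.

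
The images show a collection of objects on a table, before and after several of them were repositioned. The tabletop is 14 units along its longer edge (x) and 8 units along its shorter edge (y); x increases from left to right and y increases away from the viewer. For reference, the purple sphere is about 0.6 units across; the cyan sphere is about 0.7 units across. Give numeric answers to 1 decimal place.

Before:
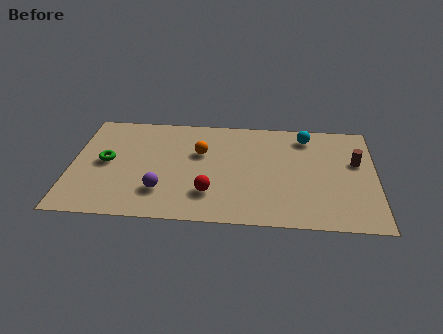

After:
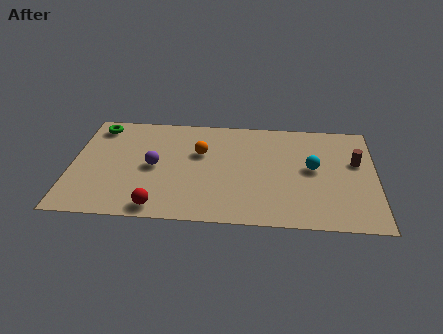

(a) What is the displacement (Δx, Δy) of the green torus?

(-0.5, 2.7)

The green torus started near (1.6, 4.1) and ended near (1.1, 6.8).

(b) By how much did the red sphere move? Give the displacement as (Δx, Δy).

(-2.3, -1.2)

The red sphere started near (6.4, 2.1) and ended near (4.1, 0.9).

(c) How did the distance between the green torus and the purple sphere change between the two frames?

+0.7

The distance was about 3.3 in the first image and 4.0 in the second, so they moved 0.7 units further apart.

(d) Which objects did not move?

the orange sphere and the brown cylinder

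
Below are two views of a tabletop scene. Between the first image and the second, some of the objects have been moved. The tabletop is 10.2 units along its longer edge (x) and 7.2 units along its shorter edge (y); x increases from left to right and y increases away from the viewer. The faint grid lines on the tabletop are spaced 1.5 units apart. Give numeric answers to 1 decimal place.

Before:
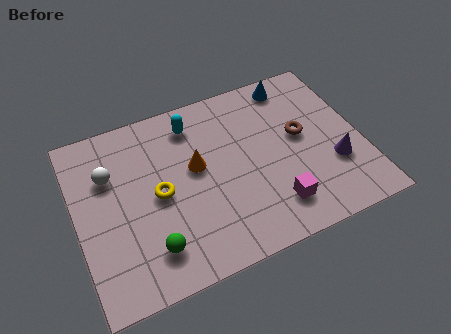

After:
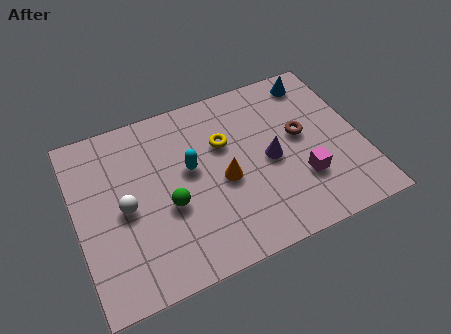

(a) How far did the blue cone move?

0.8

The blue cone moved from about (8.1, 6.3) to (8.9, 6.2), a distance of √(0.8² + 0.1²) ≈ 0.8.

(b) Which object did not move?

the brown torus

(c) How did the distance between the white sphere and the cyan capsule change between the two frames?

-0.8

Before: roughly 3.3 units apart; after: 2.5. That's 0.8 units closer together.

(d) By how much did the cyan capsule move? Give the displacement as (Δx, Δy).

(-0.3, -1.8)

From the two frames, the cyan capsule sits at roughly (4.4, 5.9) before and (4.1, 4.1) after.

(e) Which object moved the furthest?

the yellow torus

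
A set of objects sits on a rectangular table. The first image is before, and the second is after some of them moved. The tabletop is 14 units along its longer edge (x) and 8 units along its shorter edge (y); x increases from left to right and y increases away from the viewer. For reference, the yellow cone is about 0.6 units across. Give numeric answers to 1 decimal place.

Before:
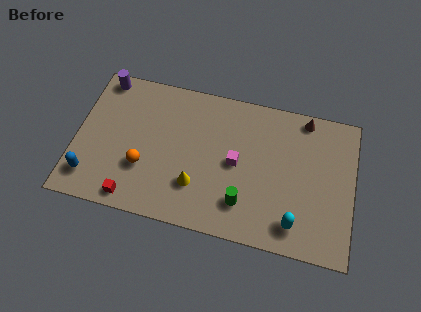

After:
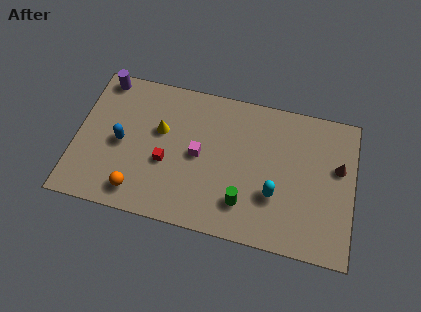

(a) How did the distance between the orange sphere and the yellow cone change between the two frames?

+1.0

Before: roughly 2.7 units apart; after: 3.7. That's 1.0 units further apart.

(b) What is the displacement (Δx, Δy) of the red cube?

(1.5, 2.3)

The red cube started near (3.1, 0.9) and ended near (4.6, 3.2).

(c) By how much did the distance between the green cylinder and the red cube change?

-1.4

The distance was about 5.6 in the first image and 4.2 in the second, so they moved 1.4 units closer together.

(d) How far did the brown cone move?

2.9

The brown cone moved from about (11.4, 7.2) to (13.2, 4.9), a distance of √(1.8² + 2.3²) ≈ 2.9.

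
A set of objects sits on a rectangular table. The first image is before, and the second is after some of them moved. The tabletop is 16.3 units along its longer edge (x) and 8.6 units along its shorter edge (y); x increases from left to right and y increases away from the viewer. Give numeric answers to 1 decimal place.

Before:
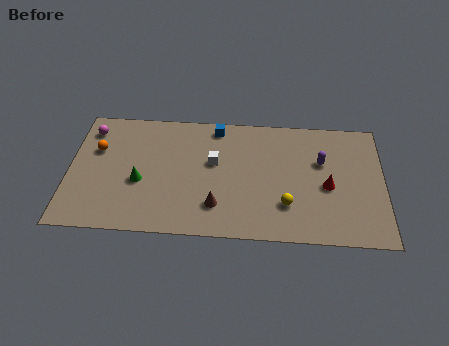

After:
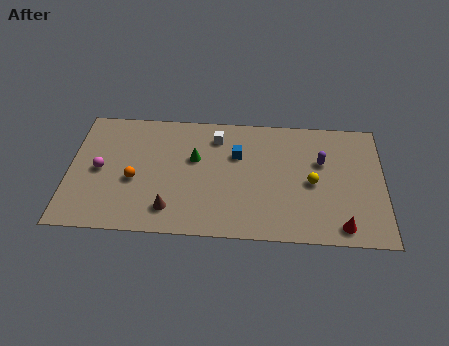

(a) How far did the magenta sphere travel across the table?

2.9

The magenta sphere moved from about (1.0, 7.0) to (1.6, 4.2), a distance of √(0.6² + 2.8²) ≈ 2.9.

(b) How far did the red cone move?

2.8

From (13.4, 3.8) to (14.1, 1.1), the red cone covered √(0.7² + 2.7²) ≈ 2.8 units.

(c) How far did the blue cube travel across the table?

2.2

The blue cube moved from about (7.6, 7.6) to (8.7, 5.7), a distance of √(1.1² + 1.9²) ≈ 2.2.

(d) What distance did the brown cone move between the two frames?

2.4

The brown cone moved from about (7.7, 2.1) to (5.3, 1.7), a distance of √(2.4² + 0.4²) ≈ 2.4.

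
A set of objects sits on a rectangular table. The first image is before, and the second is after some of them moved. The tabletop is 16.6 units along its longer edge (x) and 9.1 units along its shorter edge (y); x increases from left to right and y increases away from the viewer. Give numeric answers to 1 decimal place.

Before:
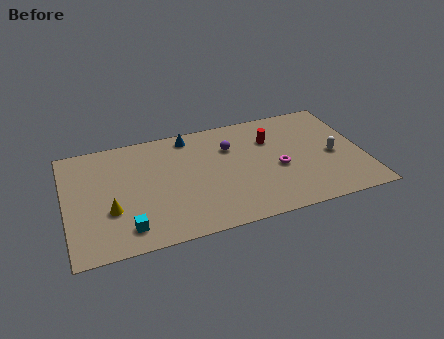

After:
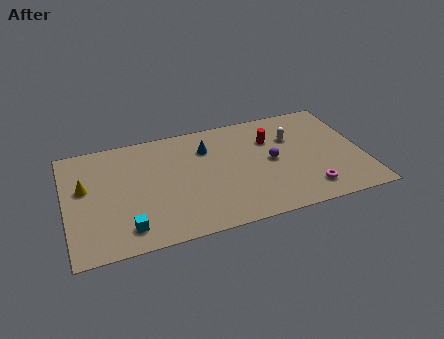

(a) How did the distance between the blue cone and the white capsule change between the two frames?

-3.9

The distance was about 8.7 in the first image and 4.8 in the second, so they moved 3.9 units closer together.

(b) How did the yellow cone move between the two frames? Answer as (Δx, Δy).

(-1.3, 2.2)

The yellow cone was at about (2.4, 3.2) and moved to about (1.1, 5.4).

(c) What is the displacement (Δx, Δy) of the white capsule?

(-2.1, 2.1)

The white capsule started near (14.9, 4.1) and ended near (12.8, 6.2).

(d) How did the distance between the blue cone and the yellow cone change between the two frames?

+0.3

Before: roughly 6.7 units apart; after: 7.0. That's 0.3 units further apart.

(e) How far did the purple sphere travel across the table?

2.8

The purple sphere moved from about (9.3, 6.4) to (11.5, 4.6), a distance of √(2.2² + 1.8²) ≈ 2.8.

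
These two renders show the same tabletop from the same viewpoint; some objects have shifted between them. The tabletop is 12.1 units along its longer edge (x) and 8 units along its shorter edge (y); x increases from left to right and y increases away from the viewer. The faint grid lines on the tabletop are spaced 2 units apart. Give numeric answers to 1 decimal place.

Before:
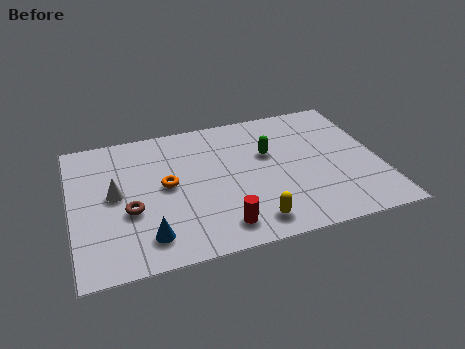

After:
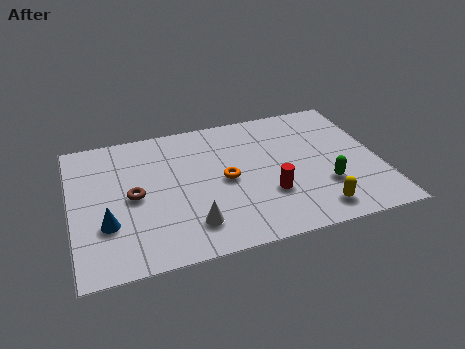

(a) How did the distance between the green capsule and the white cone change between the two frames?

-0.8

Before: roughly 6.2 units apart; after: 5.4. That's 0.8 units closer together.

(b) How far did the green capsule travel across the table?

3.2

The green capsule moved from about (7.8, 5.0) to (9.8, 2.5), a distance of √(2.0² + 2.5²) ≈ 3.2.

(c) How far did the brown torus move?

0.8

The brown torus was near (2.2, 3.1) before and (2.4, 3.9) after, so it travelled √(0.2² + 0.8²) ≈ 0.8 units.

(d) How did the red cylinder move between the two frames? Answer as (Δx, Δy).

(2.0, 1.3)

The red cylinder was at about (5.6, 1.3) and moved to about (7.6, 2.6).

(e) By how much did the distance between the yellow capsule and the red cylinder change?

+1.0

The distance was about 1.2 in the first image and 2.2 in the second, so they moved 1.0 units further apart.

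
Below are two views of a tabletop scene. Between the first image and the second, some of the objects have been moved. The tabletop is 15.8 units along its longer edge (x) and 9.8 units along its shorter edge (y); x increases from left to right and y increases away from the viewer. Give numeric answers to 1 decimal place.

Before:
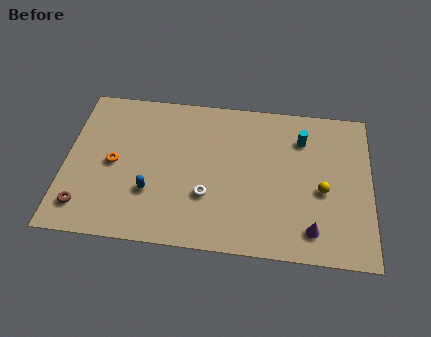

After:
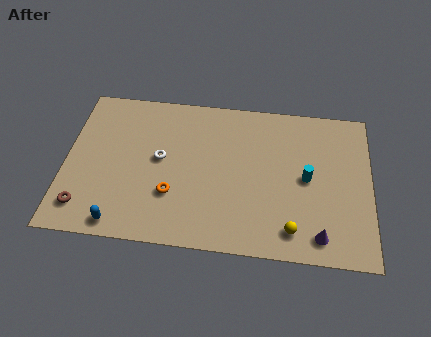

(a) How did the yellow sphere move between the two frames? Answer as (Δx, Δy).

(-1.5, -2.6)

From the two frames, the yellow sphere sits at roughly (13.3, 4.2) before and (11.8, 1.6) after.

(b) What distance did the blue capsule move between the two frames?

2.6

From (4.5, 3.1) to (3.0, 1.0), the blue capsule covered √(1.5² + 2.1²) ≈ 2.6 units.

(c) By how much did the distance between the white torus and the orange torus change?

-2.8

Before: roughly 5.1 units apart; after: 2.3. That's 2.8 units closer together.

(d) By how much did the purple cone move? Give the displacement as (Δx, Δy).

(0.4, -0.3)

The purple cone started near (12.8, 1.7) and ended near (13.2, 1.4).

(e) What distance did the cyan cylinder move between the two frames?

2.5

The cyan cylinder was near (12.2, 7.4) before and (12.5, 4.9) after, so it travelled √(0.3² + 2.5²) ≈ 2.5 units.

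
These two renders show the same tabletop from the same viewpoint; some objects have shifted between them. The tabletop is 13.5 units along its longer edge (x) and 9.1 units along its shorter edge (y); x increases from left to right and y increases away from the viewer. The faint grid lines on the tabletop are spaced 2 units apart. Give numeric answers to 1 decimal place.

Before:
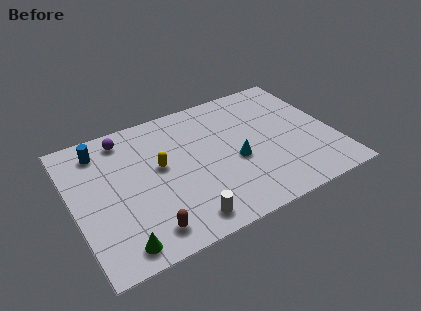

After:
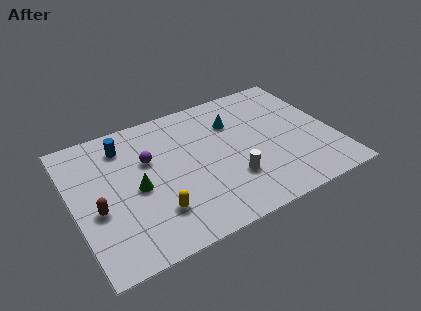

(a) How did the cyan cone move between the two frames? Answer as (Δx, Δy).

(0.3, 2.7)

The cyan cone started near (8.3, 3.8) and ended near (8.6, 6.5).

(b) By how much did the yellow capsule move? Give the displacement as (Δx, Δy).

(-0.6, -2.8)

The yellow capsule was at about (4.5, 5.1) and moved to about (3.9, 2.3).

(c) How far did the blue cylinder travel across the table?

1.2

The blue cylinder moved from about (1.7, 7.5) to (2.9, 7.3), a distance of √(1.2² + 0.2²) ≈ 1.2.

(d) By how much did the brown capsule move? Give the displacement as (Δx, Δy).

(-2.2, 2.3)

The brown capsule was at about (3.3, 1.4) and moved to about (1.1, 3.7).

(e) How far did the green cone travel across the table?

3.4

From (1.9, 1.1) to (3.2, 4.2), the green cone covered √(1.3² + 3.1²) ≈ 3.4 units.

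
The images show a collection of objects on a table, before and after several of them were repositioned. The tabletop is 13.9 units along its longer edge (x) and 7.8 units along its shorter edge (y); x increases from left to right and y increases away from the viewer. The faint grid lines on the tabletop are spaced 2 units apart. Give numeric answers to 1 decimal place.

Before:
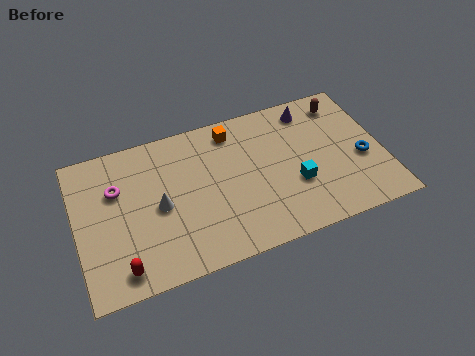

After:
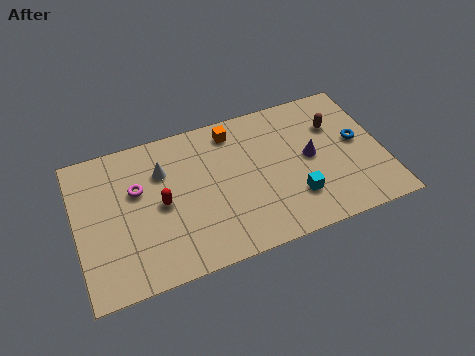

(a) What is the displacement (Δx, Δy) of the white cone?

(0.3, 1.8)

The white cone was at about (3.7, 3.7) and moved to about (4.0, 5.5).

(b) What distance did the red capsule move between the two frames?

3.4

From (1.8, 1.1) to (3.8, 3.8), the red capsule covered √(2.0² + 2.7²) ≈ 3.4 units.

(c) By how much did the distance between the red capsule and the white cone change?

-1.5

They were about 3.2 units apart before and 1.7 after — 1.5 units closer together.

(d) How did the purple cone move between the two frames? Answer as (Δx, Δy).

(-0.3, -2.6)

The purple cone started near (10.9, 6.6) and ended near (10.6, 4.0).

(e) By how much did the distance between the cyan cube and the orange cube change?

+0.6

Before: roughly 4.5 units apart; after: 5.1. That's 0.6 units further apart.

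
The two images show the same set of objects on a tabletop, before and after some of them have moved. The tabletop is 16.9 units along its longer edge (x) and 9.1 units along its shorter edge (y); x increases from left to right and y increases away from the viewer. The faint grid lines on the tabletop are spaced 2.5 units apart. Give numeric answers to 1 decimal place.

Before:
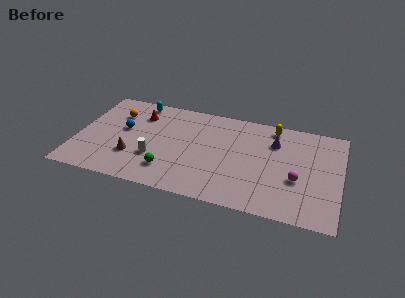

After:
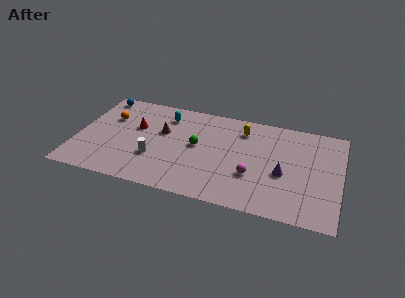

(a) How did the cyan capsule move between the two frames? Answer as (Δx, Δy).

(1.9, -0.9)

The cyan capsule was at about (3.6, 8.1) and moved to about (5.5, 7.2).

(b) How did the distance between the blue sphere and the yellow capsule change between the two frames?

-0.5

They were about 9.9 units apart before and 9.4 after — 0.5 units closer together.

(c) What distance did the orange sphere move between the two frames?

0.6

The orange sphere moved from about (2.3, 6.6) to (1.9, 6.1), a distance of √(0.4² + 0.5²) ≈ 0.6.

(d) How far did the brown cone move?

3.3

The brown cone moved from about (3.7, 2.8) to (5.4, 5.6), a distance of √(1.7² + 2.8²) ≈ 3.3.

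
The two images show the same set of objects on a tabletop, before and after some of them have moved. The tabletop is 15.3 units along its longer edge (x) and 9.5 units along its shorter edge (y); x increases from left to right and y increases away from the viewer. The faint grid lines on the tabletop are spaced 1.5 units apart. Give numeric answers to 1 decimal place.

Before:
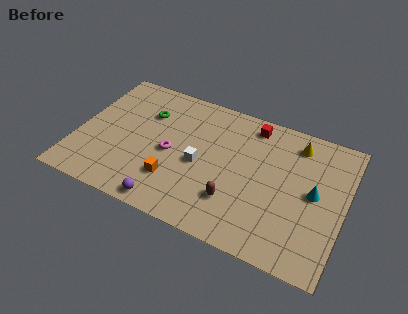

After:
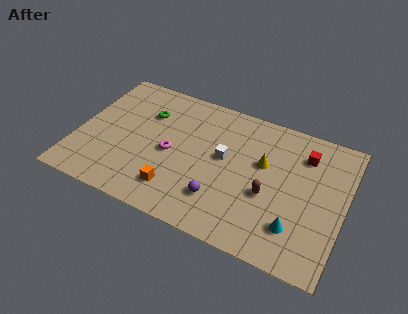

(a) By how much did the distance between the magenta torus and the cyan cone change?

-0.5

The distance was about 8.2 in the first image and 7.7 in the second, so they moved 0.5 units closer together.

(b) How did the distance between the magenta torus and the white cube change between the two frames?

+1.4

The distance was about 1.7 in the first image and 3.1 in the second, so they moved 1.4 units further apart.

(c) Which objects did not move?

the magenta torus and the green torus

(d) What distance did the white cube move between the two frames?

1.6

The white cube moved from about (7.1, 4.3) to (8.4, 5.3), a distance of √(1.3² + 1.0²) ≈ 1.6.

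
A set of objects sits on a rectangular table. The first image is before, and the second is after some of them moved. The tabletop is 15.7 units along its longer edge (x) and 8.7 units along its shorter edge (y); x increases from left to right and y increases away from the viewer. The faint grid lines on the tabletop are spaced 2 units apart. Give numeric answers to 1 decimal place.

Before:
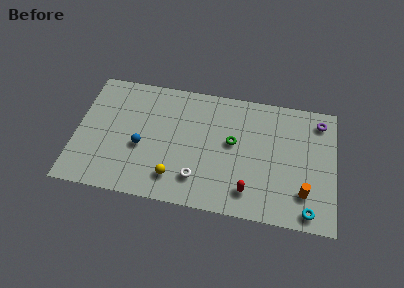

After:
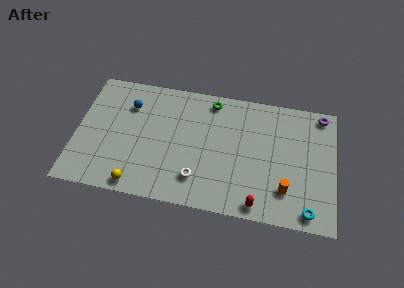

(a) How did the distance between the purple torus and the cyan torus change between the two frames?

+0.5

They were about 6.3 units apart before and 6.8 after — 0.5 units further apart.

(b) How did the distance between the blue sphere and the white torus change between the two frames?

+2.4

Before: roughly 3.8 units apart; after: 6.2. That's 2.4 units further apart.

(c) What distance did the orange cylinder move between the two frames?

1.1

The orange cylinder moved from about (13.9, 2.2) to (12.8, 2.2), a distance of √(1.1² + 0.0²) ≈ 1.1.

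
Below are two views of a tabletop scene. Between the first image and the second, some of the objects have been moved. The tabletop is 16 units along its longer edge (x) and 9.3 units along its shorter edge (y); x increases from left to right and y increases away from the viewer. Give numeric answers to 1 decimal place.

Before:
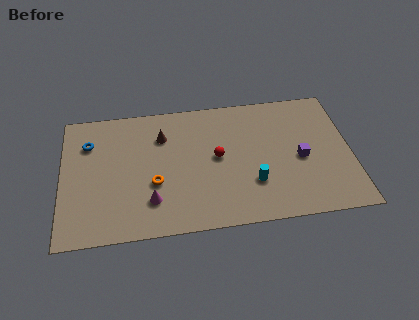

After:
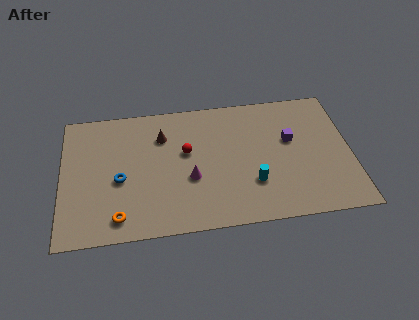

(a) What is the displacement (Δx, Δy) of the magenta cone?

(2.2, 1.3)

The magenta cone was at about (4.9, 2.3) and moved to about (7.1, 3.6).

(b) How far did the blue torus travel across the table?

3.3

The blue torus was near (1.5, 6.8) before and (3.2, 4.0) after, so it travelled √(1.7² + 2.8²) ≈ 3.3 units.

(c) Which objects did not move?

the brown cone and the cyan cylinder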